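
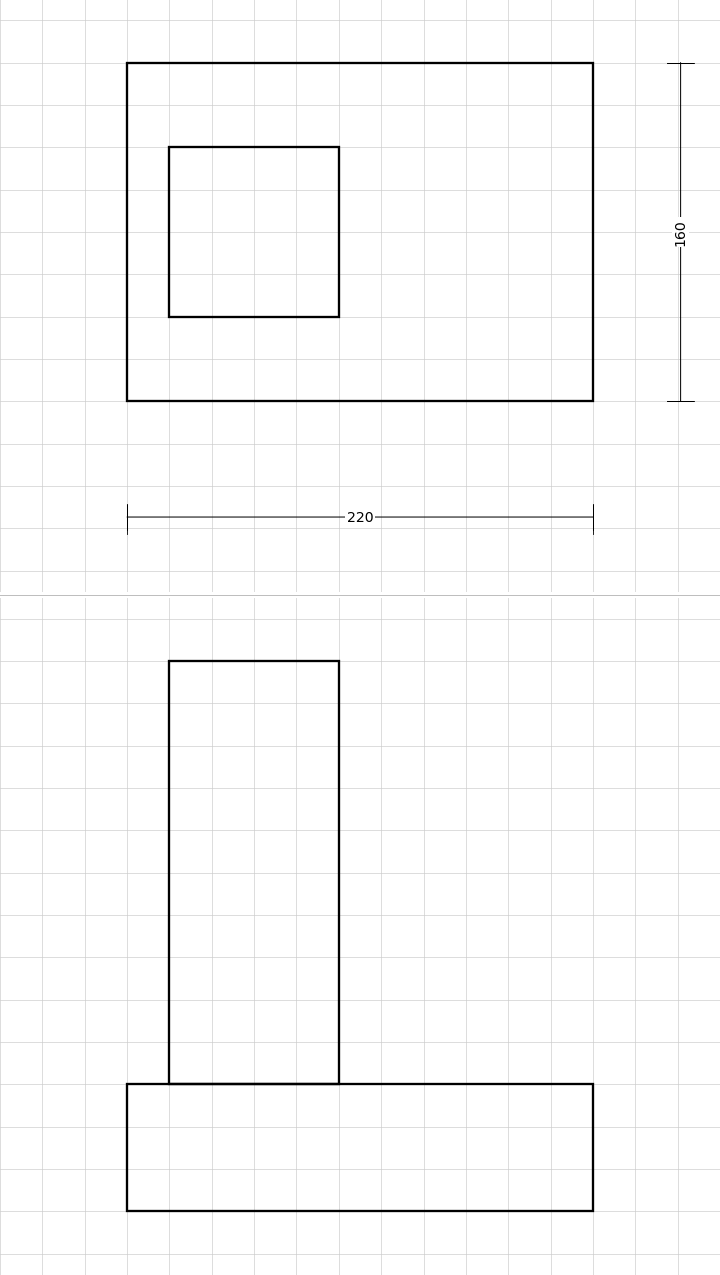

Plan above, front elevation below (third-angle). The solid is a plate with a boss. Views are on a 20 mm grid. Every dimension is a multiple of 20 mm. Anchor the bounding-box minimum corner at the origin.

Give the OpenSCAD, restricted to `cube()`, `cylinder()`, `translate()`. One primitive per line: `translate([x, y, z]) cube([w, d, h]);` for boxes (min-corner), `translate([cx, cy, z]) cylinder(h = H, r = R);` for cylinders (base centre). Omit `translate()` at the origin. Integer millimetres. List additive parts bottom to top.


cube([220, 160, 60]);
translate([20, 40, 60]) cube([80, 80, 200]);


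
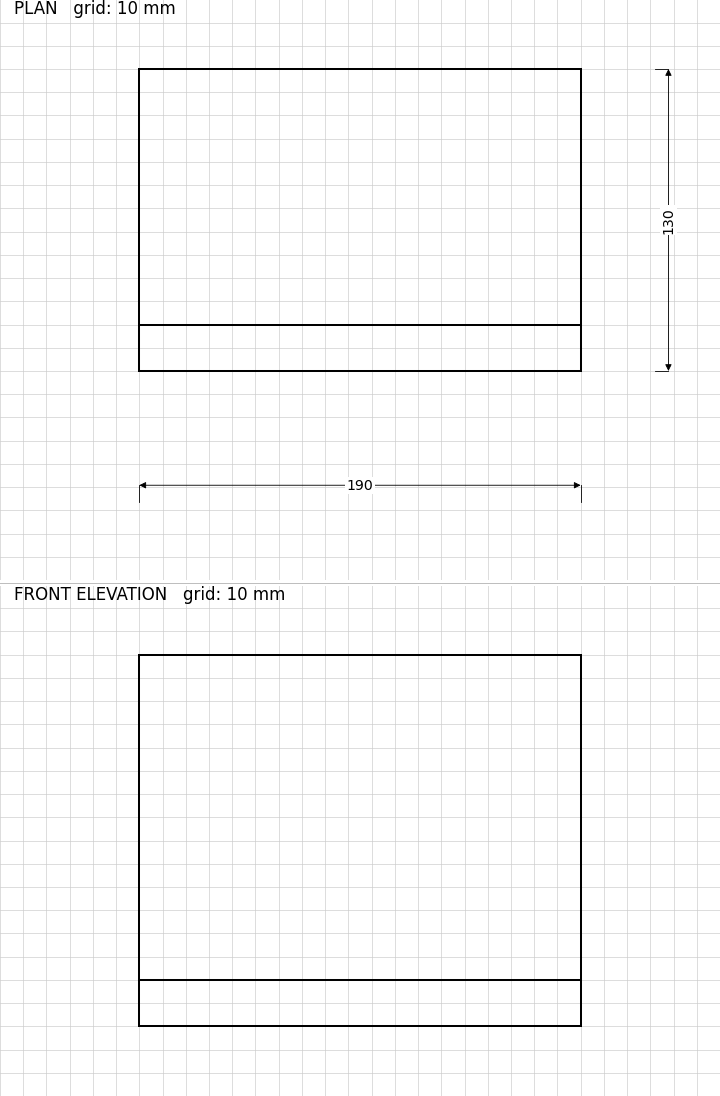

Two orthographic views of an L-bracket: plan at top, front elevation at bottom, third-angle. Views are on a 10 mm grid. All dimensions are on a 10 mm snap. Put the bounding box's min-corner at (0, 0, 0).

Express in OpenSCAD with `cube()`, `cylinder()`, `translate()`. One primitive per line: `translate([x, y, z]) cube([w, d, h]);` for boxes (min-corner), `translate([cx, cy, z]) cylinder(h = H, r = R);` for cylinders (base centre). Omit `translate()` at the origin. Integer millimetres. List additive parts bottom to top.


cube([190, 130, 20]);
translate([0, 0, 20]) cube([190, 20, 140]);


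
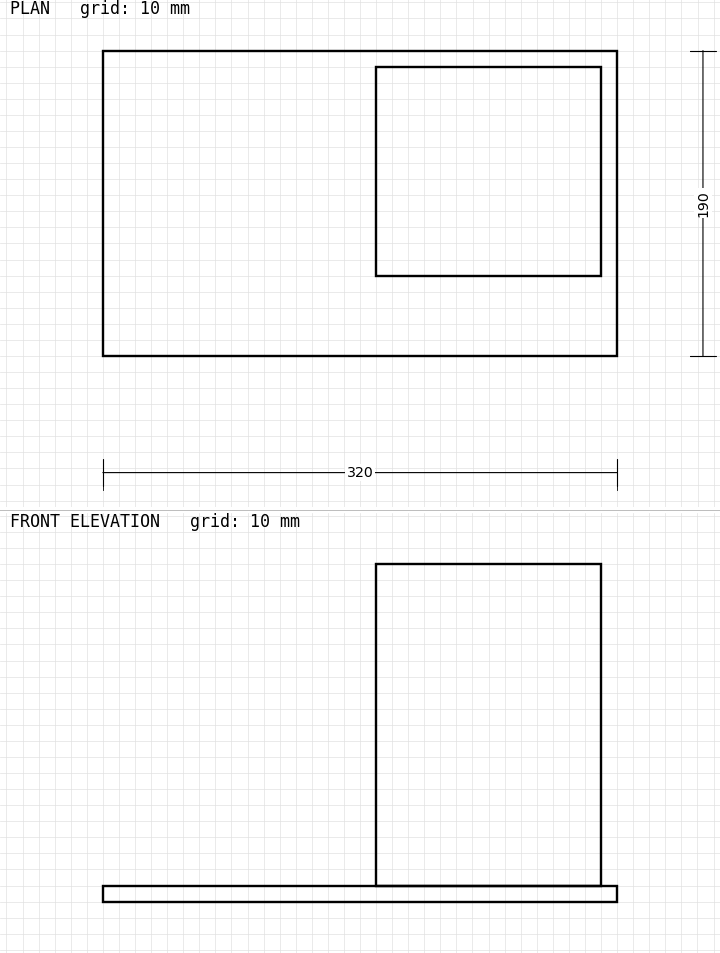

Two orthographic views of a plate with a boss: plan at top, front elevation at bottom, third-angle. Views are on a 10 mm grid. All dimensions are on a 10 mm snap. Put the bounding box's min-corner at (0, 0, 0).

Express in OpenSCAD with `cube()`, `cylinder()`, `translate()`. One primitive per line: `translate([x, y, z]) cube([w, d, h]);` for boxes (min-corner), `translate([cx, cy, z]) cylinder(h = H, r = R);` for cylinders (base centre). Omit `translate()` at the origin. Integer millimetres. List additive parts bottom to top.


cube([320, 190, 10]);
translate([170, 50, 10]) cube([140, 130, 200]);


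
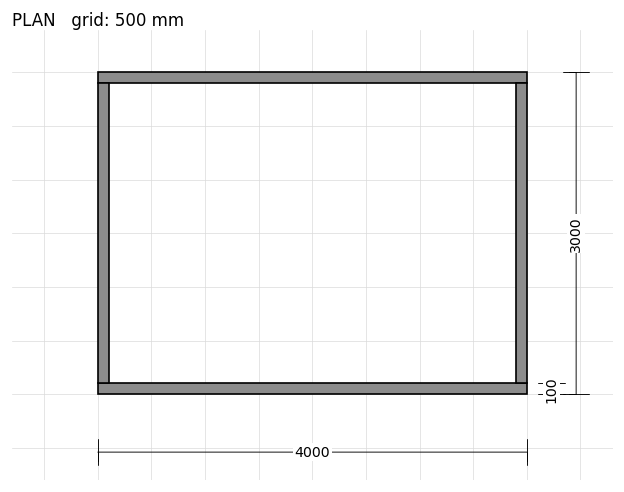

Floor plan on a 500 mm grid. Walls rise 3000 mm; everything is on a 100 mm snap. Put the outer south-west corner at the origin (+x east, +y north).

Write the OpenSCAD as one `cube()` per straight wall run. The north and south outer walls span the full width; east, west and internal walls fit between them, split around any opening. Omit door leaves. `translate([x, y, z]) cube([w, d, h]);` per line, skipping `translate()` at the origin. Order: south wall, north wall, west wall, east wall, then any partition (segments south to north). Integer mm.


cube([4000, 100, 3000]);
translate([0, 2900, 0]) cube([4000, 100, 3000]);
translate([0, 100, 0]) cube([100, 2800, 3000]);
translate([3900, 100, 0]) cube([100, 2800, 3000]);


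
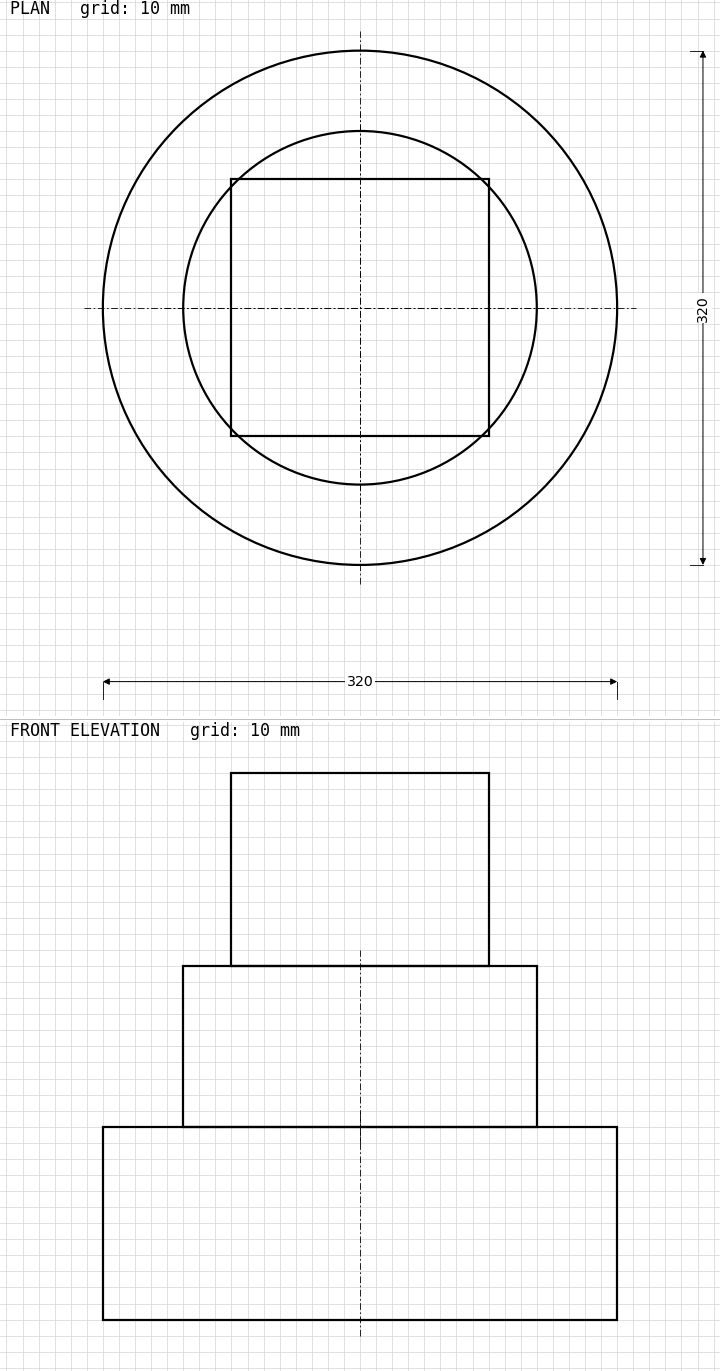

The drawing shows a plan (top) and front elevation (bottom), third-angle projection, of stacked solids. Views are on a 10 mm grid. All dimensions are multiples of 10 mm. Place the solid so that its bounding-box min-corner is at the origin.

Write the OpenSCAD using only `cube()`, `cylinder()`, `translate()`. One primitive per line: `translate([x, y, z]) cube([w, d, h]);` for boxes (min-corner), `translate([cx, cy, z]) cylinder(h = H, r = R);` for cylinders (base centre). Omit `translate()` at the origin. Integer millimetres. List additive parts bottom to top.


translate([160, 160, 0]) cylinder(h = 120, r = 160);
translate([160, 160, 120]) cylinder(h = 100, r = 110);
translate([80, 80, 220]) cube([160, 160, 120]);


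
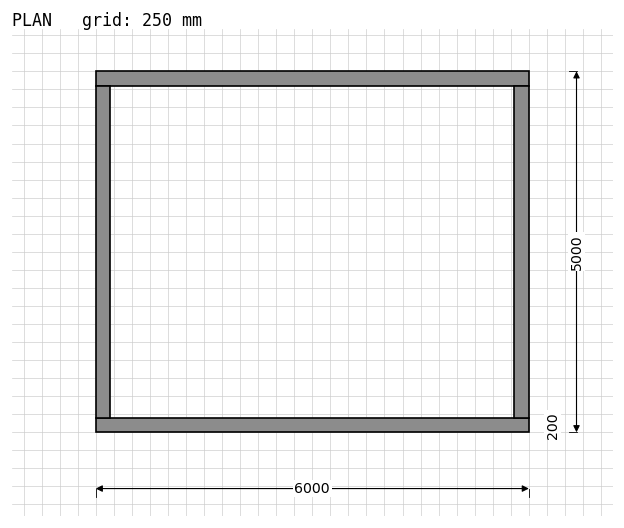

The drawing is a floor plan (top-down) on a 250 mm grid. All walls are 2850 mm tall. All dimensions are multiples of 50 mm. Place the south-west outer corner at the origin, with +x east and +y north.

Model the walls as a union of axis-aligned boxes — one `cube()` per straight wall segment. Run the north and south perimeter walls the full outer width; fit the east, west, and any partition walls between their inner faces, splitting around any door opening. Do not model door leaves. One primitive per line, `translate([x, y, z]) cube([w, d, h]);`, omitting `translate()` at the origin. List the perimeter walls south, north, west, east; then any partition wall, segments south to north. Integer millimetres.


cube([6000, 200, 2850]);
translate([0, 4800, 0]) cube([6000, 200, 2850]);
translate([0, 200, 0]) cube([200, 4600, 2850]);
translate([5800, 200, 0]) cube([200, 4600, 2850]);


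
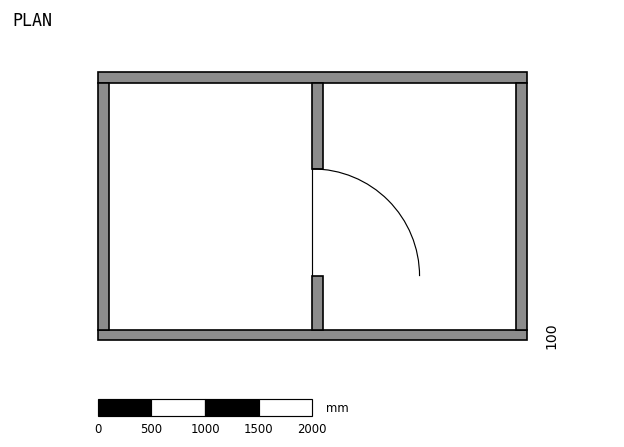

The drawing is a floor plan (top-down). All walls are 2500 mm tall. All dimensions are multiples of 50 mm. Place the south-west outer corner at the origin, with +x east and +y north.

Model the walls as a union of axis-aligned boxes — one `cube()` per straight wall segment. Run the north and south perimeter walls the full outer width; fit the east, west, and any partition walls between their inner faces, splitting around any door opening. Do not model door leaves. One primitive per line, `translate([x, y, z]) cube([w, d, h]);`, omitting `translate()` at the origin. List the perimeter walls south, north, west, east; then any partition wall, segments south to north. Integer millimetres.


cube([4000, 100, 2500]);
translate([0, 2400, 0]) cube([4000, 100, 2500]);
translate([0, 100, 0]) cube([100, 2300, 2500]);
translate([3900, 100, 0]) cube([100, 2300, 2500]);
translate([2000, 100, 0]) cube([100, 500, 2500]);
translate([2000, 1600, 0]) cube([100, 800, 2500]);


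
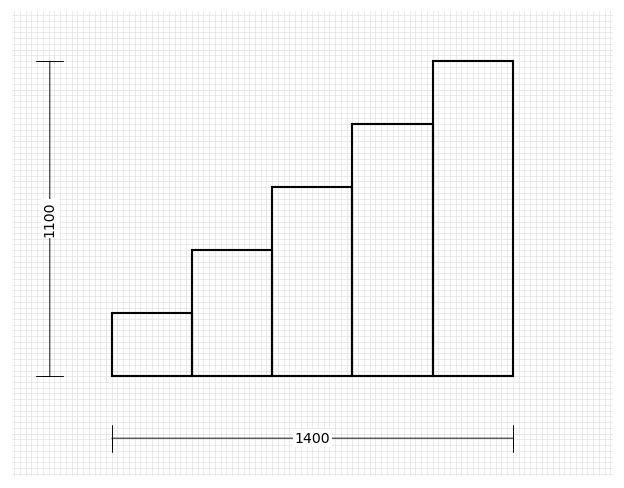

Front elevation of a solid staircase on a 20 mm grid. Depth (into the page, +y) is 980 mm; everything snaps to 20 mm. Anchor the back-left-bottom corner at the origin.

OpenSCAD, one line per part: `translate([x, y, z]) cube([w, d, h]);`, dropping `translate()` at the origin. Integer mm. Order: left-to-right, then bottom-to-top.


cube([280, 980, 220]);
translate([280, 0, 0]) cube([280, 980, 440]);
translate([560, 0, 0]) cube([280, 980, 660]);
translate([840, 0, 0]) cube([280, 980, 880]);
translate([1120, 0, 0]) cube([280, 980, 1100]);


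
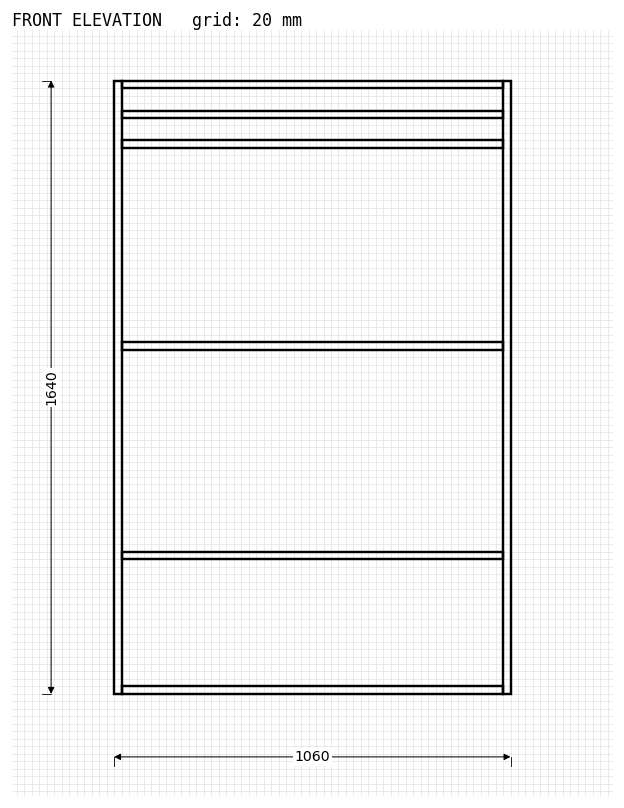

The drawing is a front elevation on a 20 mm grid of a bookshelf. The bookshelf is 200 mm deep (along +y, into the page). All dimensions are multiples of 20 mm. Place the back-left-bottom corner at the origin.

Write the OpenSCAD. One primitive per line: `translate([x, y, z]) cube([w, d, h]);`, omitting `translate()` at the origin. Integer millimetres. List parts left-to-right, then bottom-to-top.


cube([20, 200, 1640]);
translate([20, 0, 0]) cube([1020, 200, 20]);
translate([20, 0, 360]) cube([1020, 200, 20]);
translate([20, 0, 920]) cube([1020, 200, 20]);
translate([20, 0, 1460]) cube([1020, 200, 20]);
translate([20, 0, 1540]) cube([1020, 200, 20]);
translate([20, 0, 1620]) cube([1020, 200, 20]);
translate([1040, 0, 0]) cube([20, 200, 1640]);


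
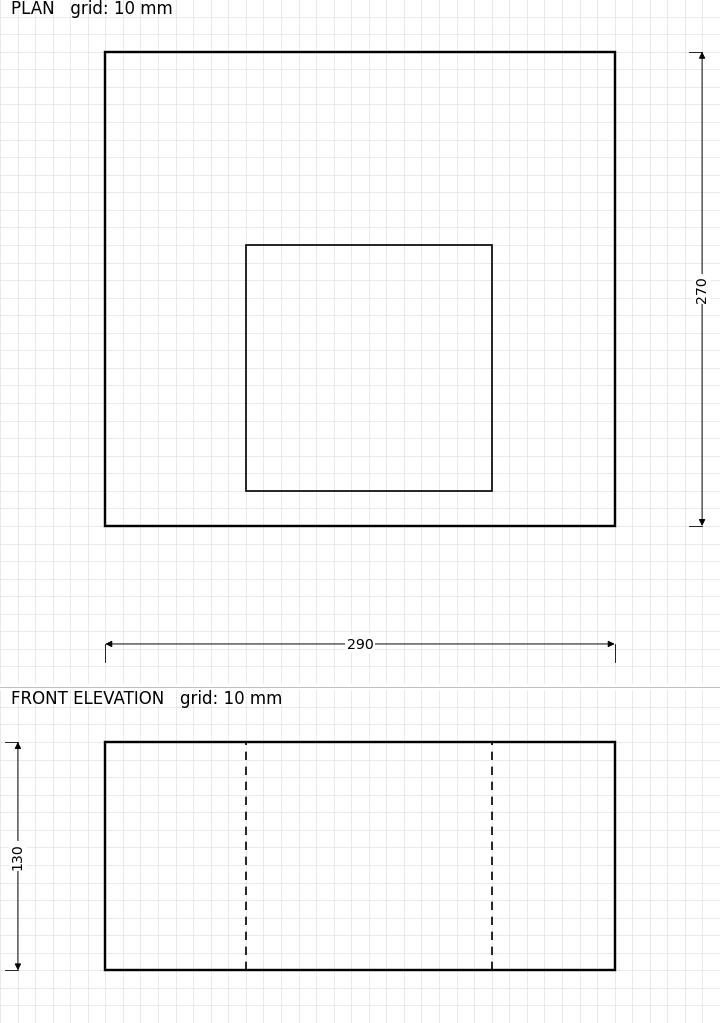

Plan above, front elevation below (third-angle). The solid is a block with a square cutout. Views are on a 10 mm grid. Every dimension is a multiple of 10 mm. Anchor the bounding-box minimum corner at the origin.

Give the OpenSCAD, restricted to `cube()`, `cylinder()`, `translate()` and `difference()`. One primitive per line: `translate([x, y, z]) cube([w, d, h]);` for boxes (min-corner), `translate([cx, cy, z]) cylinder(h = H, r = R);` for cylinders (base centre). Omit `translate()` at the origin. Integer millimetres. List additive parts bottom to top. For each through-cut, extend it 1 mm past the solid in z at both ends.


difference() {
  cube([290, 270, 130]);
  translate([80, 20, -1]) cube([140, 140, 132]);
}


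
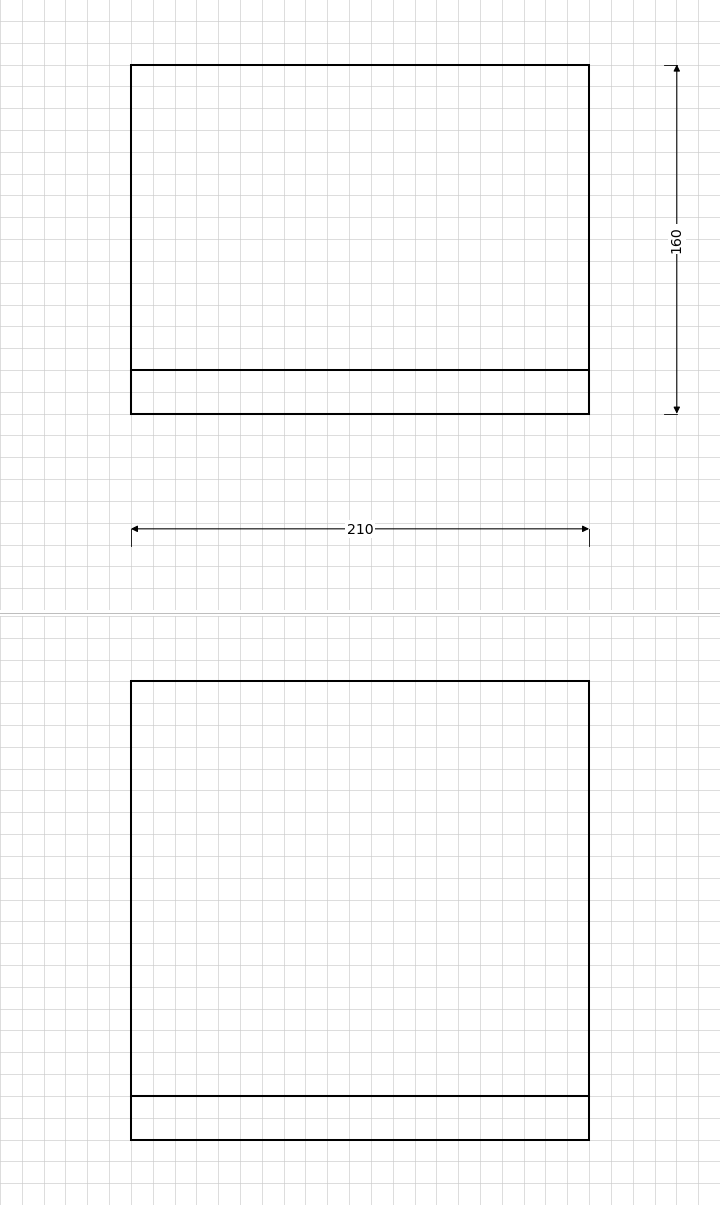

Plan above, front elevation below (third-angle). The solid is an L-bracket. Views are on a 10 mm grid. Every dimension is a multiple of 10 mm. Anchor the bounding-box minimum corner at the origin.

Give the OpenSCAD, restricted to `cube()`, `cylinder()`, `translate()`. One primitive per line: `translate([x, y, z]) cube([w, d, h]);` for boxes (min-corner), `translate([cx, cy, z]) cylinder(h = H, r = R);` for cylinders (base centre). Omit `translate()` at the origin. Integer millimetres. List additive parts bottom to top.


cube([210, 160, 20]);
translate([0, 0, 20]) cube([210, 20, 190]);


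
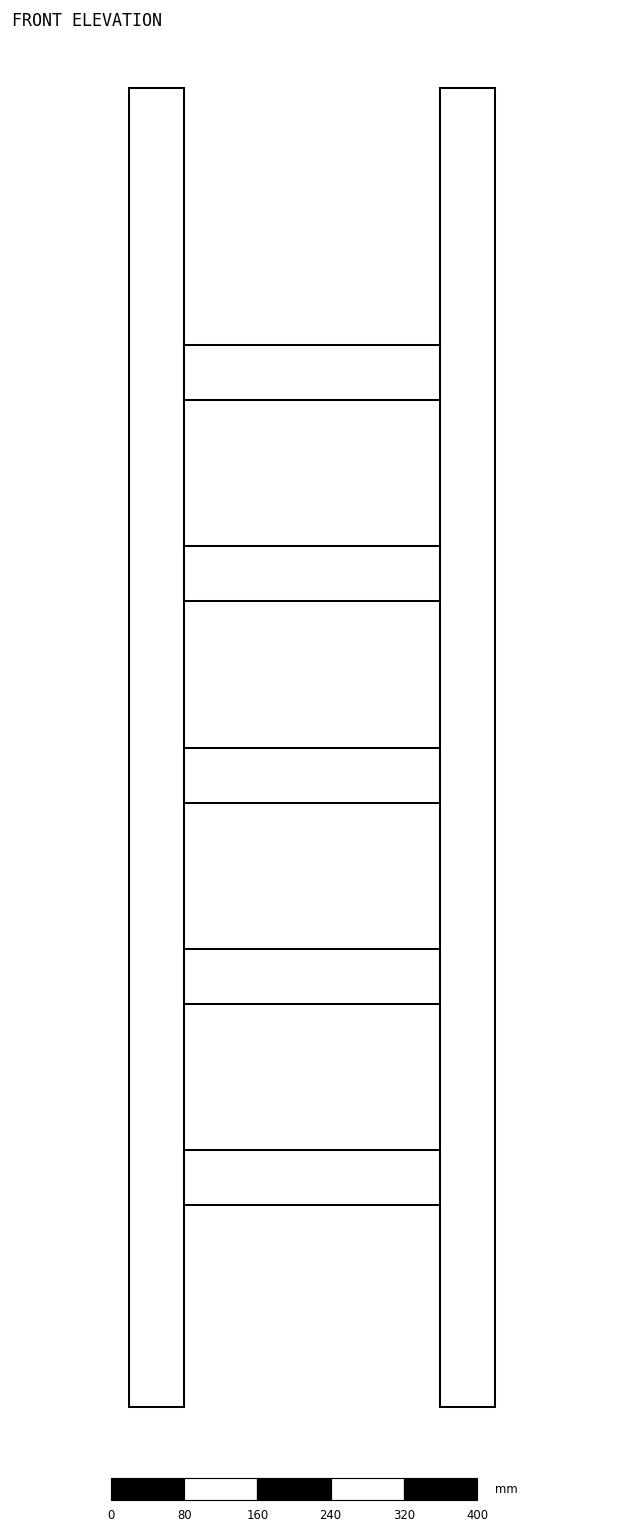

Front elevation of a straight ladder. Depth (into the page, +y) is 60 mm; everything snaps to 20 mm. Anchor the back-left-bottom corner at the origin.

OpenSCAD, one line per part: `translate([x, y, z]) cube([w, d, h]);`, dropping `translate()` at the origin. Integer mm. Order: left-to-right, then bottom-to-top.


cube([60, 60, 1440]);
translate([60, 0, 220]) cube([280, 60, 60]);
translate([60, 0, 440]) cube([280, 60, 60]);
translate([60, 0, 660]) cube([280, 60, 60]);
translate([60, 0, 880]) cube([280, 60, 60]);
translate([60, 0, 1100]) cube([280, 60, 60]);
translate([340, 0, 0]) cube([60, 60, 1440]);


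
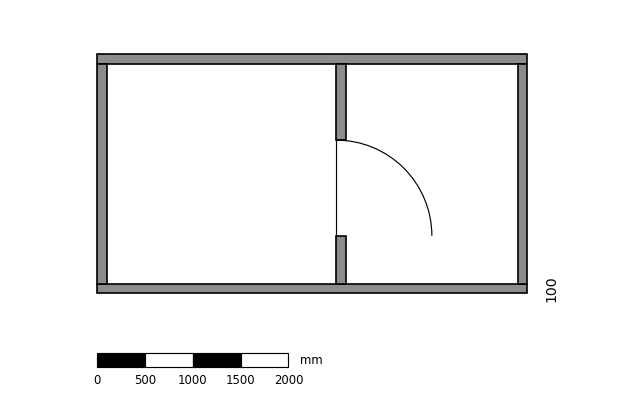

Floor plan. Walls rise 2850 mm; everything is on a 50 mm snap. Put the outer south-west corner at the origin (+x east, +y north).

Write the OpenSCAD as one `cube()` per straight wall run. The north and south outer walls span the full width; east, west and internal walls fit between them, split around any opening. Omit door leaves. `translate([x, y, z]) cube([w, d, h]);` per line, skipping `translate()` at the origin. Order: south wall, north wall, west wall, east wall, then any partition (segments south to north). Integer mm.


cube([4500, 100, 2850]);
translate([0, 2400, 0]) cube([4500, 100, 2850]);
translate([0, 100, 0]) cube([100, 2300, 2850]);
translate([4400, 100, 0]) cube([100, 2300, 2850]);
translate([2500, 100, 0]) cube([100, 500, 2850]);
translate([2500, 1600, 0]) cube([100, 800, 2850]);


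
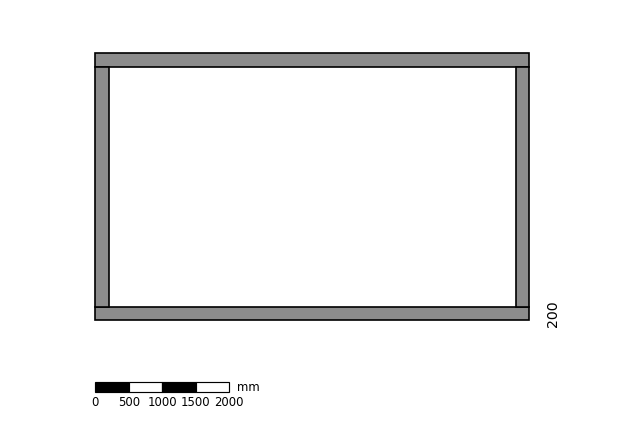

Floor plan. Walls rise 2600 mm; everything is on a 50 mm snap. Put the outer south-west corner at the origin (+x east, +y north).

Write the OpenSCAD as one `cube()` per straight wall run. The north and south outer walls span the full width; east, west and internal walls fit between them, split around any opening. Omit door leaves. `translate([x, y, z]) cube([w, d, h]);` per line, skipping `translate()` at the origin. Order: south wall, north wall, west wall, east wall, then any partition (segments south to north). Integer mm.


cube([6500, 200, 2600]);
translate([0, 3800, 0]) cube([6500, 200, 2600]);
translate([0, 200, 0]) cube([200, 3600, 2600]);
translate([6300, 200, 0]) cube([200, 3600, 2600]);


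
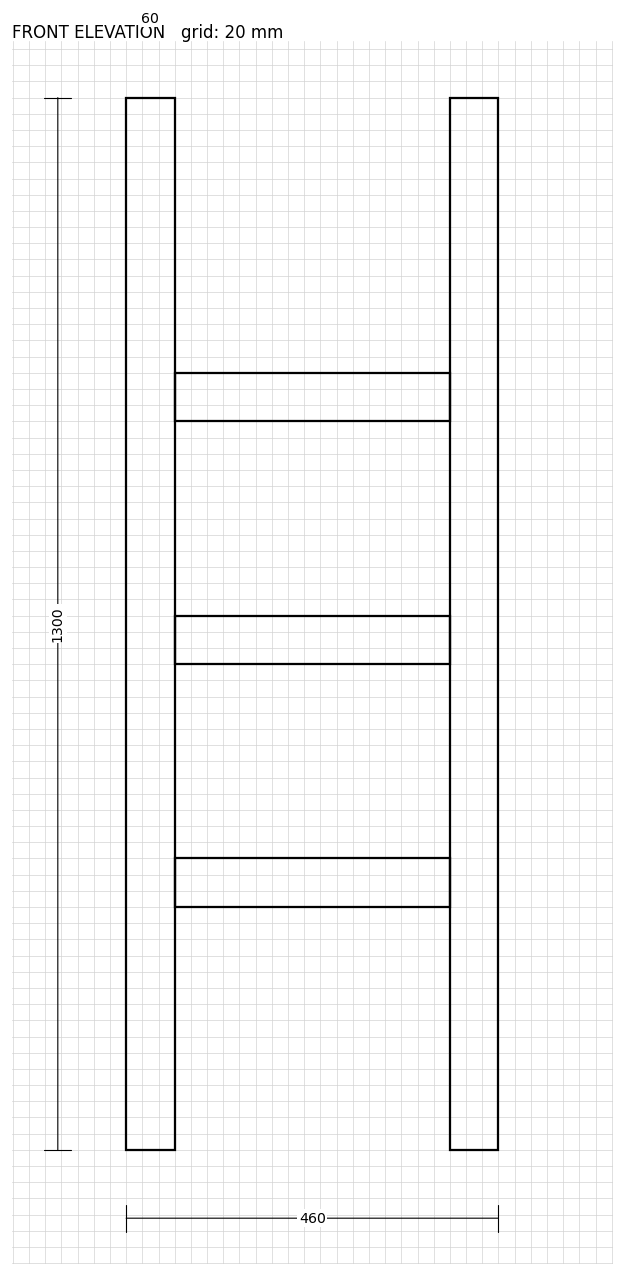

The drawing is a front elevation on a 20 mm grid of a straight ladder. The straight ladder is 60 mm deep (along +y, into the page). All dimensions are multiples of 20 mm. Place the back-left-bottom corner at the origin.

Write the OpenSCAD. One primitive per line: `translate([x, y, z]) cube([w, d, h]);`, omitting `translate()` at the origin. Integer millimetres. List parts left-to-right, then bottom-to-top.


cube([60, 60, 1300]);
translate([60, 0, 300]) cube([340, 60, 60]);
translate([60, 0, 600]) cube([340, 60, 60]);
translate([60, 0, 900]) cube([340, 60, 60]);
translate([400, 0, 0]) cube([60, 60, 1300]);


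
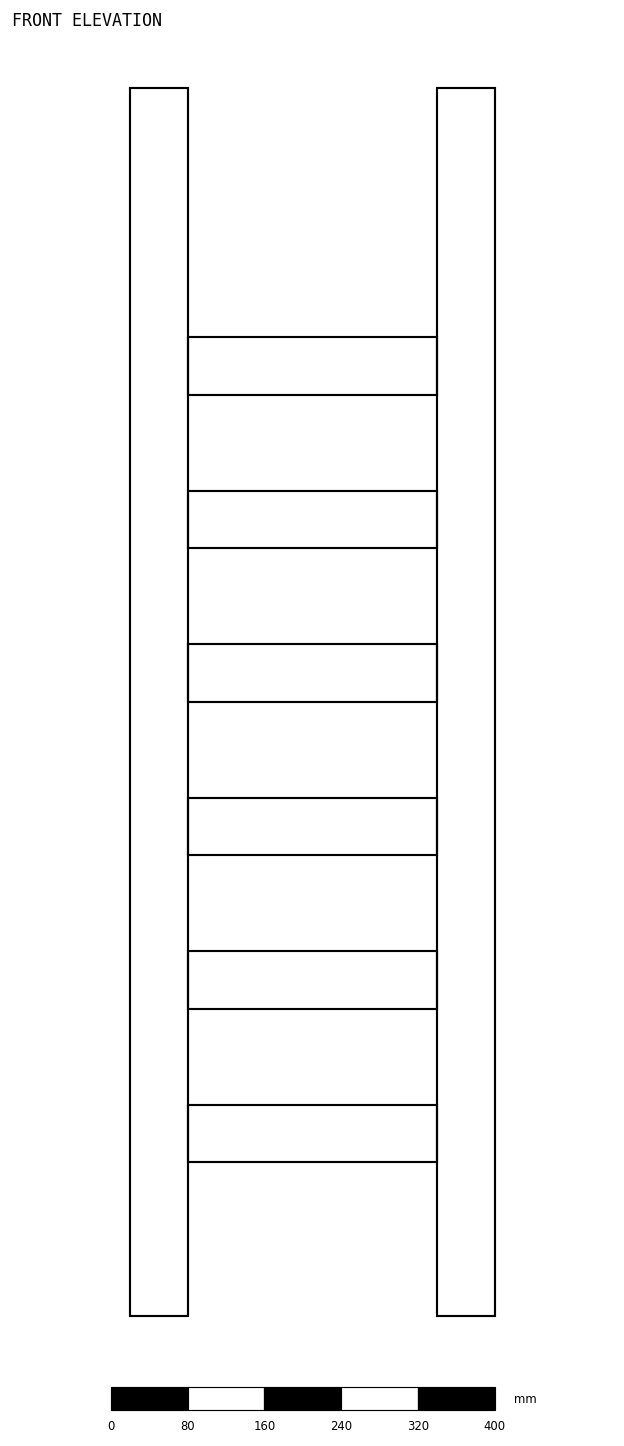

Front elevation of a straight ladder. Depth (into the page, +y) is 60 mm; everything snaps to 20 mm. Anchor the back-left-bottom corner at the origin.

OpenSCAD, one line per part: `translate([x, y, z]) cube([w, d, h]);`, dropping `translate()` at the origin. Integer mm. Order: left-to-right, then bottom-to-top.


cube([60, 60, 1280]);
translate([60, 0, 160]) cube([260, 60, 60]);
translate([60, 0, 320]) cube([260, 60, 60]);
translate([60, 0, 480]) cube([260, 60, 60]);
translate([60, 0, 640]) cube([260, 60, 60]);
translate([60, 0, 800]) cube([260, 60, 60]);
translate([60, 0, 960]) cube([260, 60, 60]);
translate([320, 0, 0]) cube([60, 60, 1280]);


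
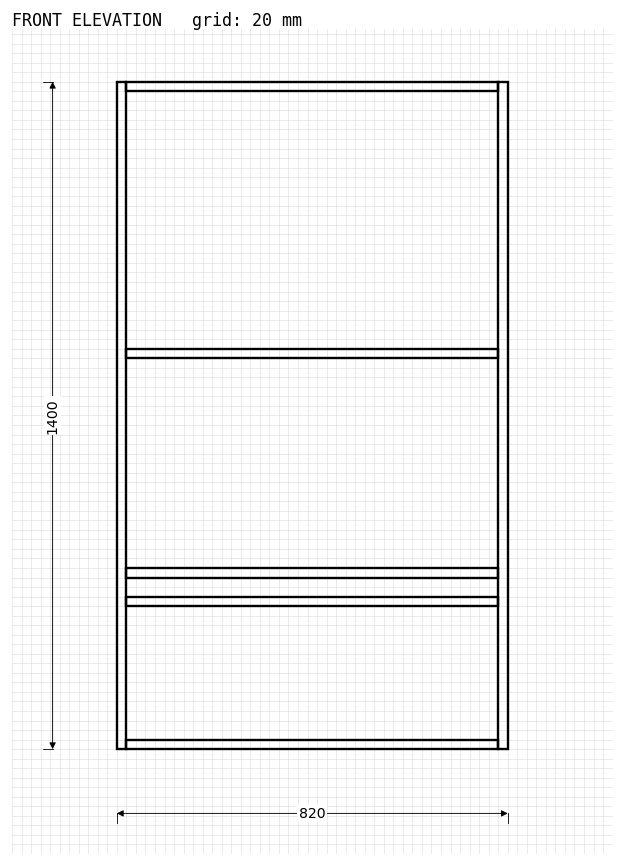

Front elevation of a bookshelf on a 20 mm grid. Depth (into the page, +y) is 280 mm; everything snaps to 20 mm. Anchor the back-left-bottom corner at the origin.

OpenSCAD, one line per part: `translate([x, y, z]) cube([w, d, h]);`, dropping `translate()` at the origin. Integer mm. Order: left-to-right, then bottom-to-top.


cube([20, 280, 1400]);
translate([20, 0, 0]) cube([780, 280, 20]);
translate([20, 0, 300]) cube([780, 280, 20]);
translate([20, 0, 360]) cube([780, 280, 20]);
translate([20, 0, 820]) cube([780, 280, 20]);
translate([20, 0, 1380]) cube([780, 280, 20]);
translate([800, 0, 0]) cube([20, 280, 1400]);


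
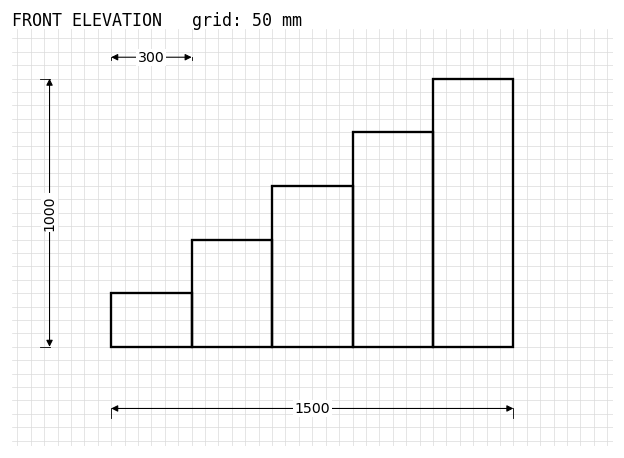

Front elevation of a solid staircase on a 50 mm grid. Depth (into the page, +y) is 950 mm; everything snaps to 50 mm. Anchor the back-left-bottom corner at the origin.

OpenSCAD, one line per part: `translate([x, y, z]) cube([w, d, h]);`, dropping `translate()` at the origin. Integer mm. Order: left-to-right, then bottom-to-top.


cube([300, 950, 200]);
translate([300, 0, 0]) cube([300, 950, 400]);
translate([600, 0, 0]) cube([300, 950, 600]);
translate([900, 0, 0]) cube([300, 950, 800]);
translate([1200, 0, 0]) cube([300, 950, 1000]);


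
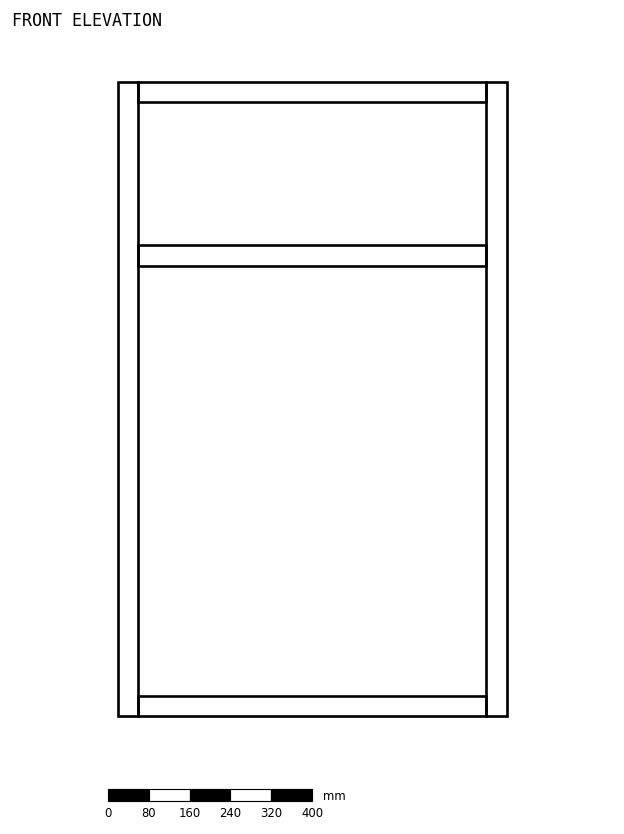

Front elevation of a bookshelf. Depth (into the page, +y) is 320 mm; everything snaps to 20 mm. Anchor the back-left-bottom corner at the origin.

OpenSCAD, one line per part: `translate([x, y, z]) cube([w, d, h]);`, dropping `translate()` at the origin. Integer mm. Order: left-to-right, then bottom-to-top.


cube([40, 320, 1240]);
translate([40, 0, 0]) cube([680, 320, 40]);
translate([40, 0, 880]) cube([680, 320, 40]);
translate([40, 0, 1200]) cube([680, 320, 40]);
translate([720, 0, 0]) cube([40, 320, 1240]);


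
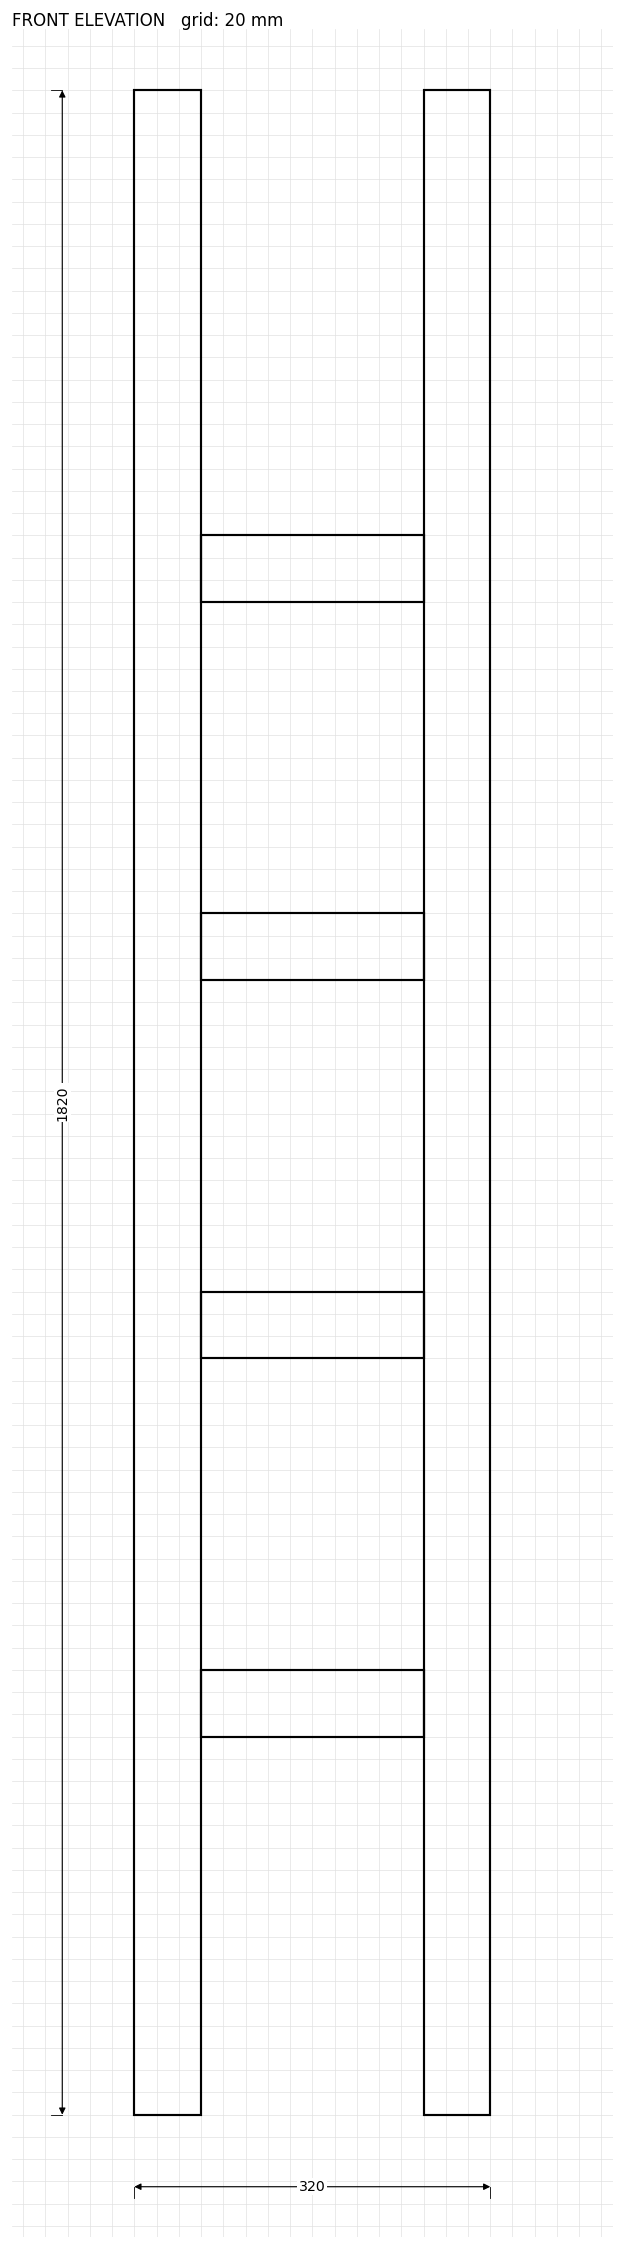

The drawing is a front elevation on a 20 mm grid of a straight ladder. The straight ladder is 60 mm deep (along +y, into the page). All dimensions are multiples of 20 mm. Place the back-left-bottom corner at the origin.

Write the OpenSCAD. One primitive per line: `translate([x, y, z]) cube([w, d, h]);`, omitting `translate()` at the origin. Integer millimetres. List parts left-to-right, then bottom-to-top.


cube([60, 60, 1820]);
translate([60, 0, 340]) cube([200, 60, 60]);
translate([60, 0, 680]) cube([200, 60, 60]);
translate([60, 0, 1020]) cube([200, 60, 60]);
translate([60, 0, 1360]) cube([200, 60, 60]);
translate([260, 0, 0]) cube([60, 60, 1820]);


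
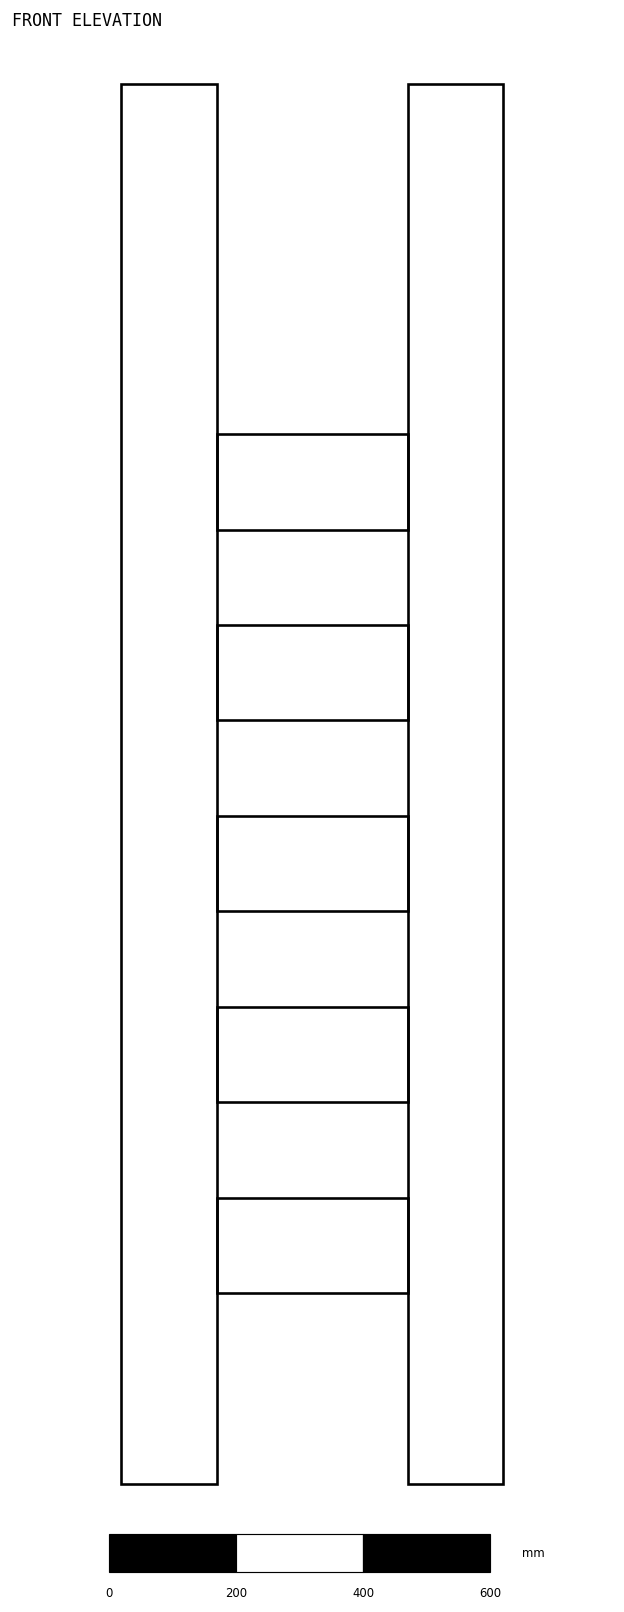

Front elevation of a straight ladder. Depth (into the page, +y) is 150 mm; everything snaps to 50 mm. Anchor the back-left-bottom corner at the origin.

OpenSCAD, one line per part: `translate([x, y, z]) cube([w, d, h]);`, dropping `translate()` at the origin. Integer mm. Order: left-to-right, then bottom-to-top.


cube([150, 150, 2200]);
translate([150, 0, 300]) cube([300, 150, 150]);
translate([150, 0, 600]) cube([300, 150, 150]);
translate([150, 0, 900]) cube([300, 150, 150]);
translate([150, 0, 1200]) cube([300, 150, 150]);
translate([150, 0, 1500]) cube([300, 150, 150]);
translate([450, 0, 0]) cube([150, 150, 2200]);


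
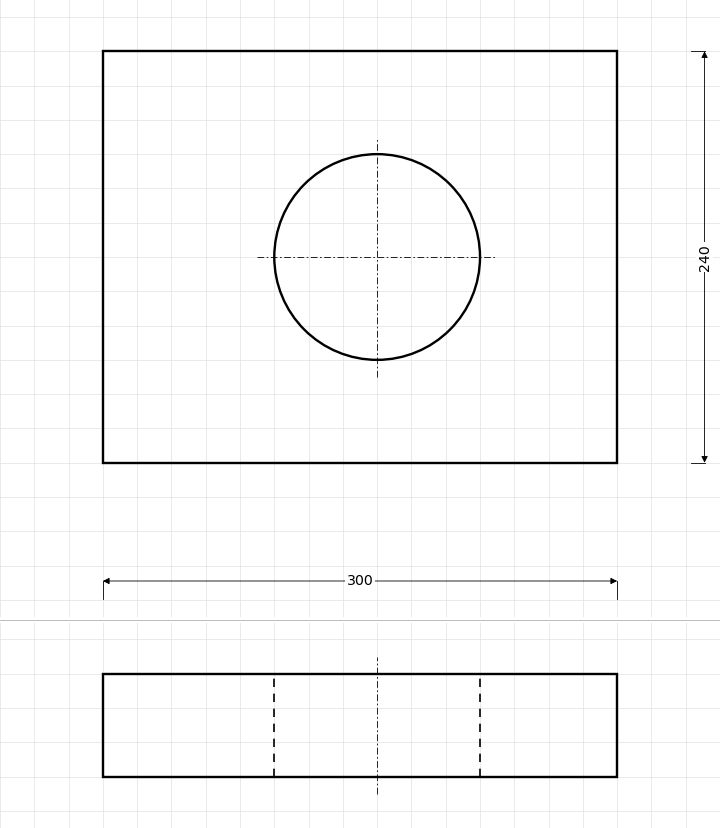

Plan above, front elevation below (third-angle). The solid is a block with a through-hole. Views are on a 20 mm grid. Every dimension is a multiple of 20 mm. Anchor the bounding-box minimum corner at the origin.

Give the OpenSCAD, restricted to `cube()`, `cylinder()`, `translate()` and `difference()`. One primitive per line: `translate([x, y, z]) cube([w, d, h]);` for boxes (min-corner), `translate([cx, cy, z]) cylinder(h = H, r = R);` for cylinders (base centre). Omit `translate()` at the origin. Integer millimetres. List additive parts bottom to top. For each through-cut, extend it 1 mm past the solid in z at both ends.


difference() {
  cube([300, 240, 60]);
  translate([160, 120, -1]) cylinder(h = 62, r = 60);
}


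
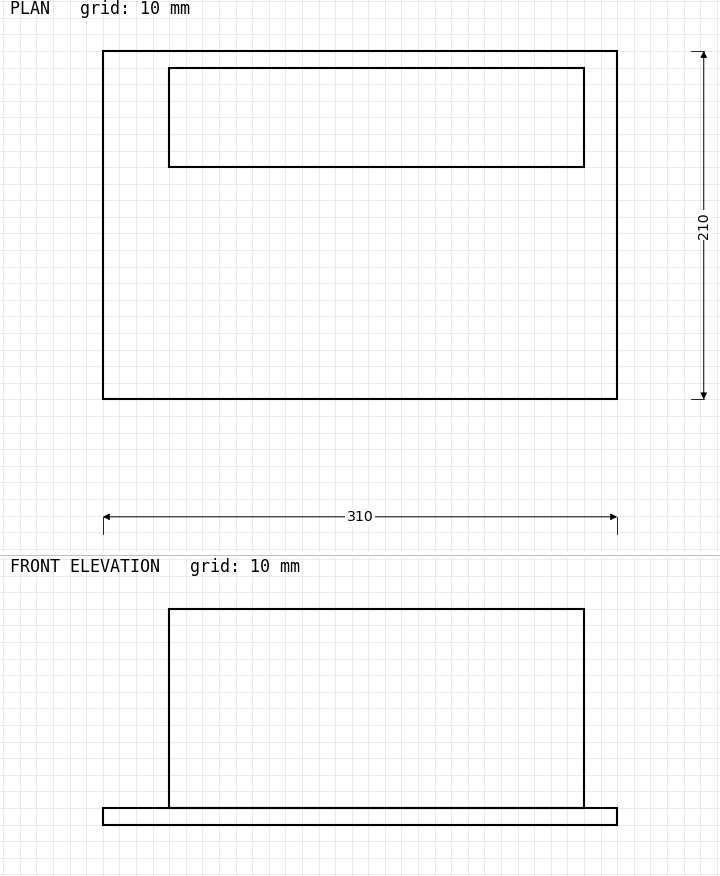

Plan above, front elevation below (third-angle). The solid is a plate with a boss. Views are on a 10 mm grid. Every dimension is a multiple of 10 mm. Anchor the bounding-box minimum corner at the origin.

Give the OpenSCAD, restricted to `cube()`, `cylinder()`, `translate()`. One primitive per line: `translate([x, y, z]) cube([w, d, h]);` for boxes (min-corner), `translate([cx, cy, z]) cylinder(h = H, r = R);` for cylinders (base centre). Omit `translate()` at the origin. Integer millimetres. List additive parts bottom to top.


cube([310, 210, 10]);
translate([40, 140, 10]) cube([250, 60, 120]);


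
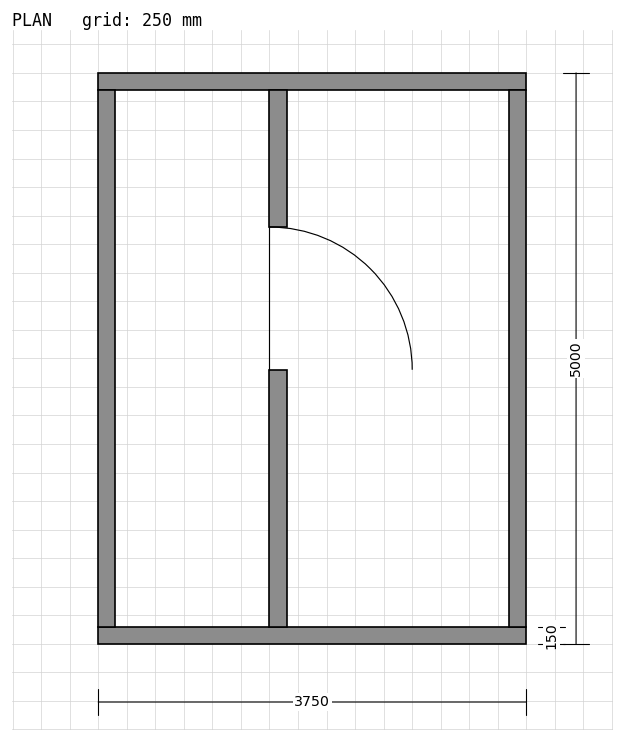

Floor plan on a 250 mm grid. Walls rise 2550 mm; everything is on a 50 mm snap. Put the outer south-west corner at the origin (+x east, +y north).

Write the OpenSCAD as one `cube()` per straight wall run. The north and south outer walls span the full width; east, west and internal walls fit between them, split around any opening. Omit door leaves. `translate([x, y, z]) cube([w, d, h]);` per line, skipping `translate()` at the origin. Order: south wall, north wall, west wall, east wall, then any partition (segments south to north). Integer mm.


cube([3750, 150, 2550]);
translate([0, 4850, 0]) cube([3750, 150, 2550]);
translate([0, 150, 0]) cube([150, 4700, 2550]);
translate([3600, 150, 0]) cube([150, 4700, 2550]);
translate([1500, 150, 0]) cube([150, 2250, 2550]);
translate([1500, 3650, 0]) cube([150, 1200, 2550]);


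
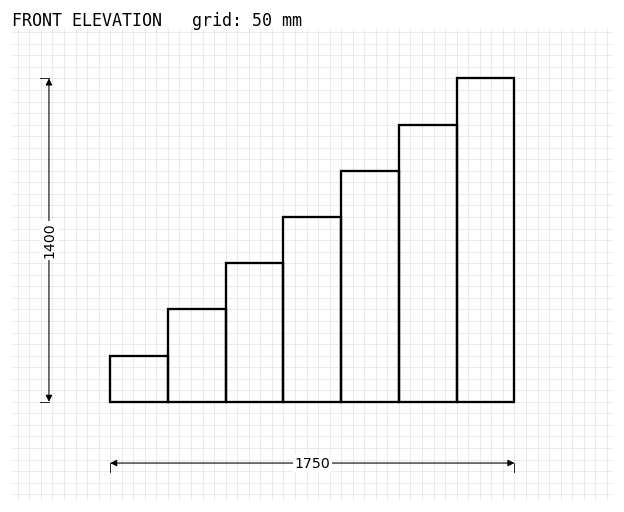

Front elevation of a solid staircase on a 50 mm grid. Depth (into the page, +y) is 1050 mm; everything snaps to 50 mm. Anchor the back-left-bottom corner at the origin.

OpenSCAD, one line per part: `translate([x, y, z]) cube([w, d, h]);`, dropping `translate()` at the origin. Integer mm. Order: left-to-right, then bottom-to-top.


cube([250, 1050, 200]);
translate([250, 0, 0]) cube([250, 1050, 400]);
translate([500, 0, 0]) cube([250, 1050, 600]);
translate([750, 0, 0]) cube([250, 1050, 800]);
translate([1000, 0, 0]) cube([250, 1050, 1000]);
translate([1250, 0, 0]) cube([250, 1050, 1200]);
translate([1500, 0, 0]) cube([250, 1050, 1400]);


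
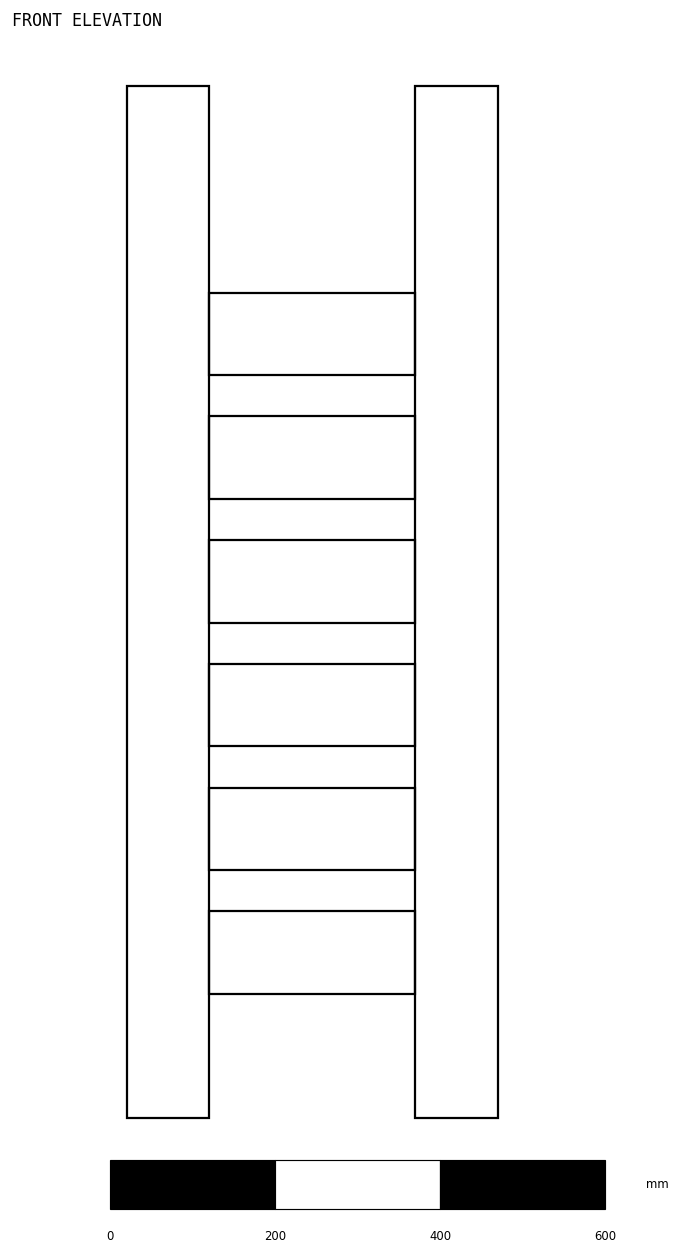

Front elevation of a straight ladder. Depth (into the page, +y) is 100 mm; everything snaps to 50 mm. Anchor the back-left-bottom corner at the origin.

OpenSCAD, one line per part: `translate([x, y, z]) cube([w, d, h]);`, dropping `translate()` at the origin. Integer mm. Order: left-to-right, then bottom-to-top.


cube([100, 100, 1250]);
translate([100, 0, 150]) cube([250, 100, 100]);
translate([100, 0, 300]) cube([250, 100, 100]);
translate([100, 0, 450]) cube([250, 100, 100]);
translate([100, 0, 600]) cube([250, 100, 100]);
translate([100, 0, 750]) cube([250, 100, 100]);
translate([100, 0, 900]) cube([250, 100, 100]);
translate([350, 0, 0]) cube([100, 100, 1250]);


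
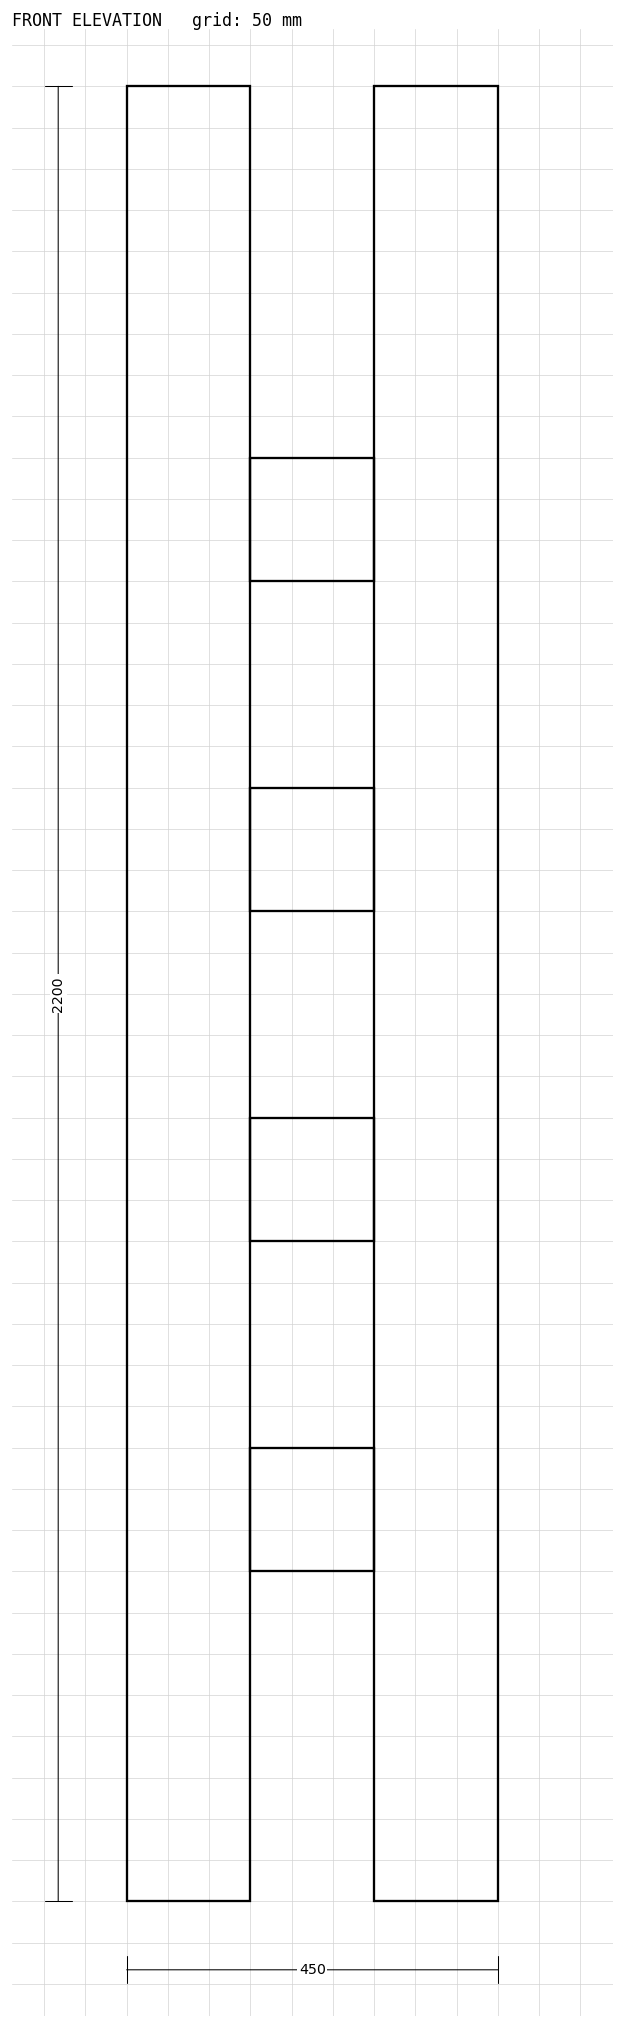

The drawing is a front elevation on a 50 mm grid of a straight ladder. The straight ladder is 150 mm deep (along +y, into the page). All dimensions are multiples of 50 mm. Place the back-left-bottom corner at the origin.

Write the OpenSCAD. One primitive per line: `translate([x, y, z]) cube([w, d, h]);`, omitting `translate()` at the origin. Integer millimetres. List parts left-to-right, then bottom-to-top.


cube([150, 150, 2200]);
translate([150, 0, 400]) cube([150, 150, 150]);
translate([150, 0, 800]) cube([150, 150, 150]);
translate([150, 0, 1200]) cube([150, 150, 150]);
translate([150, 0, 1600]) cube([150, 150, 150]);
translate([300, 0, 0]) cube([150, 150, 2200]);


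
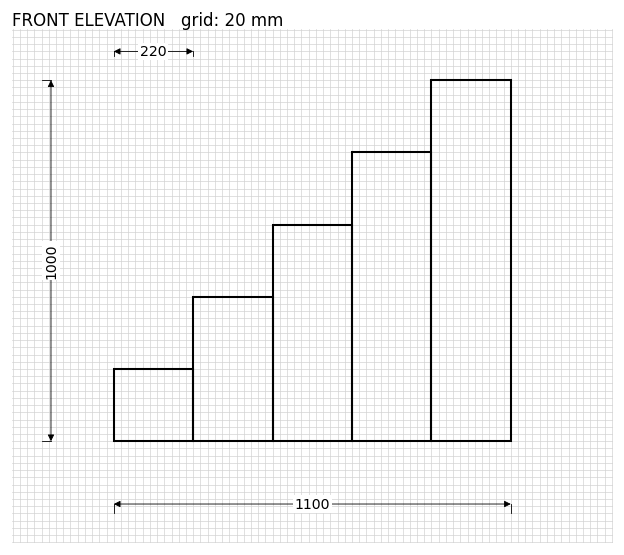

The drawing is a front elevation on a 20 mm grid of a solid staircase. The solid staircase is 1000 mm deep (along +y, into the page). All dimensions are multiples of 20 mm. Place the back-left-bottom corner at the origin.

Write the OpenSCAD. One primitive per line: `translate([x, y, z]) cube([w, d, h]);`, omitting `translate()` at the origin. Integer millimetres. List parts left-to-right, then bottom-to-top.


cube([220, 1000, 200]);
translate([220, 0, 0]) cube([220, 1000, 400]);
translate([440, 0, 0]) cube([220, 1000, 600]);
translate([660, 0, 0]) cube([220, 1000, 800]);
translate([880, 0, 0]) cube([220, 1000, 1000]);


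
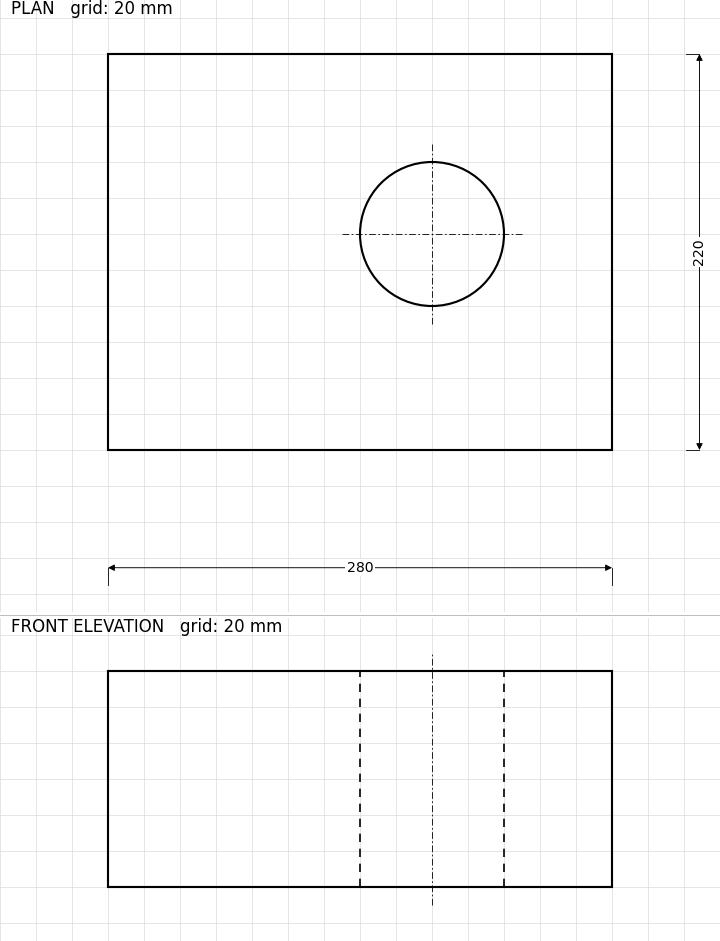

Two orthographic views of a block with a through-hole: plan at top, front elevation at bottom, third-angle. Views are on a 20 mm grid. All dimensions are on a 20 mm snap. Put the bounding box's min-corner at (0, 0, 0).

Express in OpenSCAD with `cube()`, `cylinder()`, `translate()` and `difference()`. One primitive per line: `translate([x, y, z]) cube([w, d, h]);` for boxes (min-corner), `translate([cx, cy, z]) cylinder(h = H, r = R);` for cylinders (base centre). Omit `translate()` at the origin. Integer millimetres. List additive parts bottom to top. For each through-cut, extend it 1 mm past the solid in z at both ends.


difference() {
  cube([280, 220, 120]);
  translate([180, 120, -1]) cylinder(h = 122, r = 40);
}


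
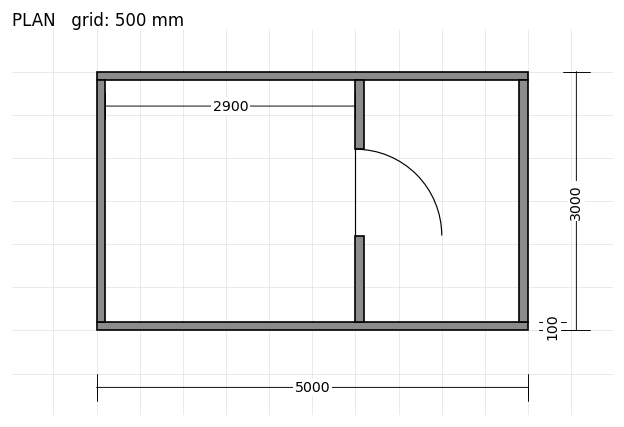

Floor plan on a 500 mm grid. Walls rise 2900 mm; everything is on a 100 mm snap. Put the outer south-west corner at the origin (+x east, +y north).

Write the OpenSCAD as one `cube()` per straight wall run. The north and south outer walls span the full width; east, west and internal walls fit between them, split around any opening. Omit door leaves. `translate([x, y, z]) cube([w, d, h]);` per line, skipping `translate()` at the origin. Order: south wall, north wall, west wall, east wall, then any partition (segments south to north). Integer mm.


cube([5000, 100, 2900]);
translate([0, 2900, 0]) cube([5000, 100, 2900]);
translate([0, 100, 0]) cube([100, 2800, 2900]);
translate([4900, 100, 0]) cube([100, 2800, 2900]);
translate([3000, 100, 0]) cube([100, 1000, 2900]);
translate([3000, 2100, 0]) cube([100, 800, 2900]);


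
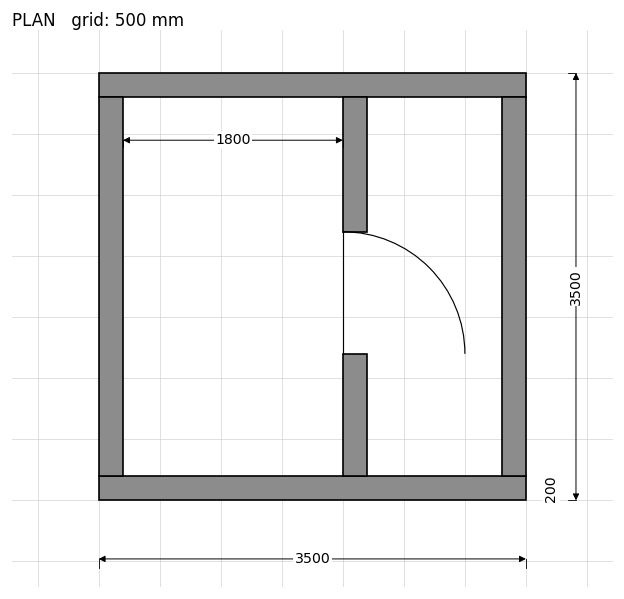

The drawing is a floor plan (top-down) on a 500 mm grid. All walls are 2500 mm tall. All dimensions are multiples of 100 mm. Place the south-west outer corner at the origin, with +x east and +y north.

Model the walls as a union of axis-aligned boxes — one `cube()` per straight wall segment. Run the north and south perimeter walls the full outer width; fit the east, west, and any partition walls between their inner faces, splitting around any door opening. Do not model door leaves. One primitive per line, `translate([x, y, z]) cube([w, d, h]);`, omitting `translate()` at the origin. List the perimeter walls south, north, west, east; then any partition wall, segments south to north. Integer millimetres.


cube([3500, 200, 2500]);
translate([0, 3300, 0]) cube([3500, 200, 2500]);
translate([0, 200, 0]) cube([200, 3100, 2500]);
translate([3300, 200, 0]) cube([200, 3100, 2500]);
translate([2000, 200, 0]) cube([200, 1000, 2500]);
translate([2000, 2200, 0]) cube([200, 1100, 2500]);


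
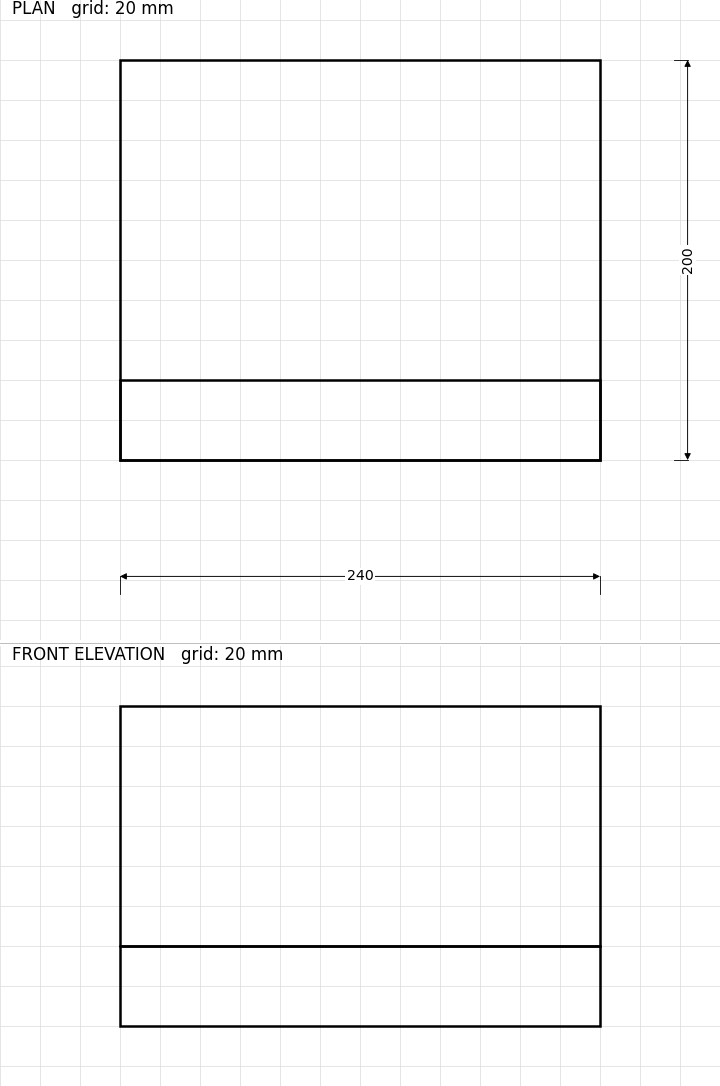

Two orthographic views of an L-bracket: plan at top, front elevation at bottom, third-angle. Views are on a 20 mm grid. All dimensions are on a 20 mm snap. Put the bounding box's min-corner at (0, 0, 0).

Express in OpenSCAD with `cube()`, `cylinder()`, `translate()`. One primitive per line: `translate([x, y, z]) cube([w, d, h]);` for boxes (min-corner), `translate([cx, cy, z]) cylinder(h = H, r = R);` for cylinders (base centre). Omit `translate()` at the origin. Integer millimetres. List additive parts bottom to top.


cube([240, 200, 40]);
translate([0, 0, 40]) cube([240, 40, 120]);


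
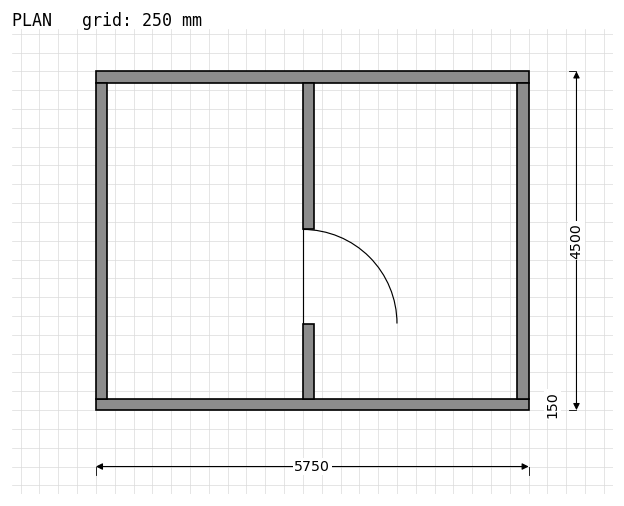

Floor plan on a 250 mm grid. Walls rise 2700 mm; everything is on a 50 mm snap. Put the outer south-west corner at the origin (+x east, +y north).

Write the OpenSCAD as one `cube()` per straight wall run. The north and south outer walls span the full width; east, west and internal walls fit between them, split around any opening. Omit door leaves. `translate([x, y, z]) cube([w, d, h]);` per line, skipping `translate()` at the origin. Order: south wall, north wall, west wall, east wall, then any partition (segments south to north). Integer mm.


cube([5750, 150, 2700]);
translate([0, 4350, 0]) cube([5750, 150, 2700]);
translate([0, 150, 0]) cube([150, 4200, 2700]);
translate([5600, 150, 0]) cube([150, 4200, 2700]);
translate([2750, 150, 0]) cube([150, 1000, 2700]);
translate([2750, 2400, 0]) cube([150, 1950, 2700]);


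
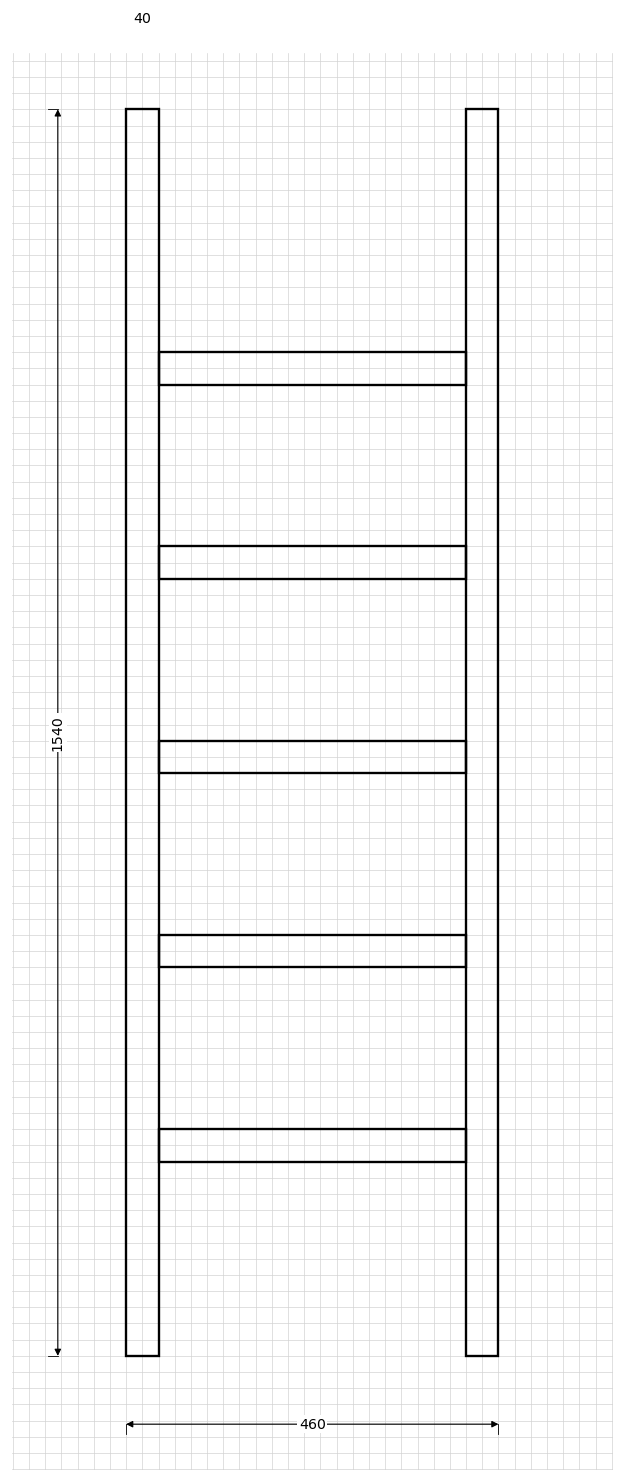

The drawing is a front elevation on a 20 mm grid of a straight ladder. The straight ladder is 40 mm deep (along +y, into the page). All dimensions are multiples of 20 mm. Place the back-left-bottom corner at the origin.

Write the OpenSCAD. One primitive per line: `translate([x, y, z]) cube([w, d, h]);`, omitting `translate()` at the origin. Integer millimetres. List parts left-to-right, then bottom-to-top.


cube([40, 40, 1540]);
translate([40, 0, 240]) cube([380, 40, 40]);
translate([40, 0, 480]) cube([380, 40, 40]);
translate([40, 0, 720]) cube([380, 40, 40]);
translate([40, 0, 960]) cube([380, 40, 40]);
translate([40, 0, 1200]) cube([380, 40, 40]);
translate([420, 0, 0]) cube([40, 40, 1540]);


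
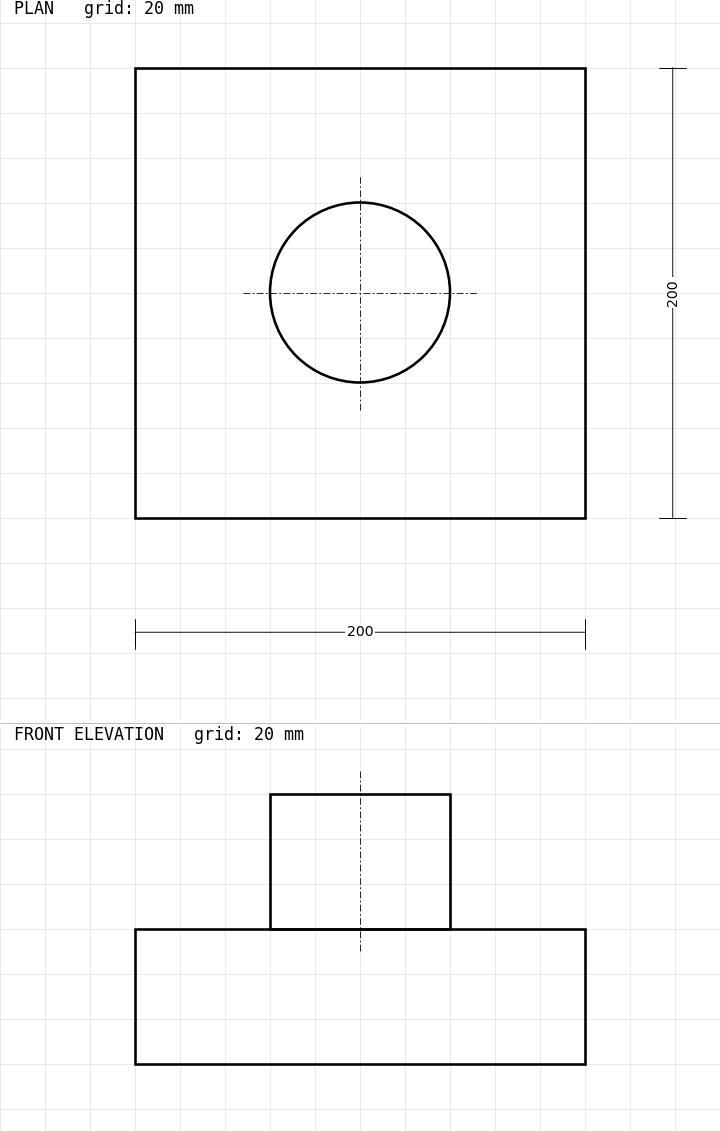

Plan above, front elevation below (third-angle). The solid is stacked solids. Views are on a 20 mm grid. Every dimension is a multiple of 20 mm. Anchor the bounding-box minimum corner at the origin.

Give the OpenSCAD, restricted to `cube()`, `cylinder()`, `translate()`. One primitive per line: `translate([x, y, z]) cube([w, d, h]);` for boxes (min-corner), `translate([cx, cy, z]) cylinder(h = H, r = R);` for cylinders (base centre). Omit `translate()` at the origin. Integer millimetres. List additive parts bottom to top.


cube([200, 200, 60]);
translate([100, 100, 60]) cylinder(h = 60, r = 40);
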